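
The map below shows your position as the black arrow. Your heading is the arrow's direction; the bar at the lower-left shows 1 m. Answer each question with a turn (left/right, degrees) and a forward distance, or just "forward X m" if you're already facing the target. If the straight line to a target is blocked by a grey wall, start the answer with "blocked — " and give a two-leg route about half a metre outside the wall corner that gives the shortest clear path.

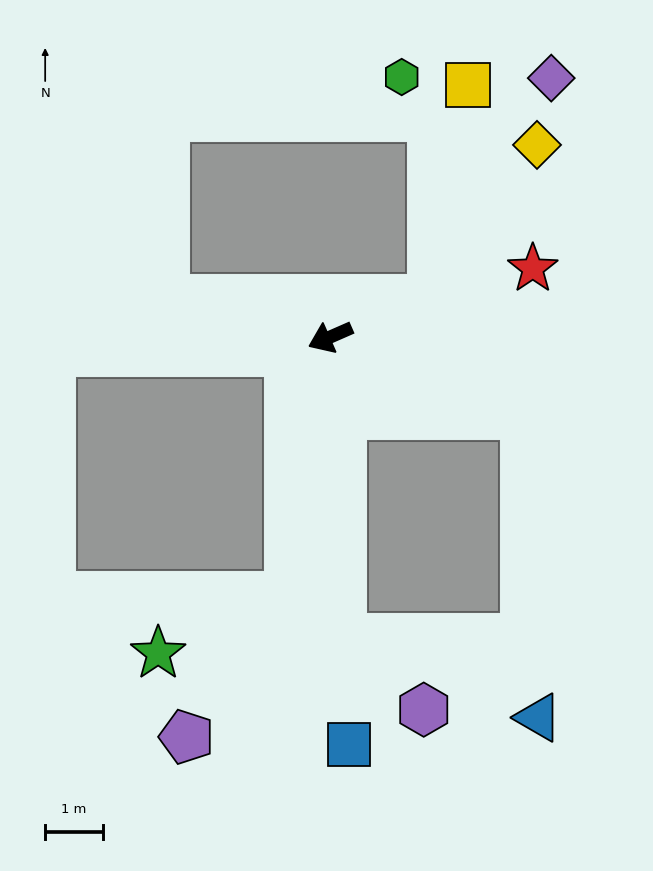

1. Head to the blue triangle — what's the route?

blocked — turn left 135°, forward 3.6 m, then turn right 66°, forward 5.2 m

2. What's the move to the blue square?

turn left 69°, forward 7.1 m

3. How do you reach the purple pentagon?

blocked — turn left 57°, forward 4.5 m, then turn right 27°, forward 3.0 m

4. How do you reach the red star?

turn left 175°, forward 3.7 m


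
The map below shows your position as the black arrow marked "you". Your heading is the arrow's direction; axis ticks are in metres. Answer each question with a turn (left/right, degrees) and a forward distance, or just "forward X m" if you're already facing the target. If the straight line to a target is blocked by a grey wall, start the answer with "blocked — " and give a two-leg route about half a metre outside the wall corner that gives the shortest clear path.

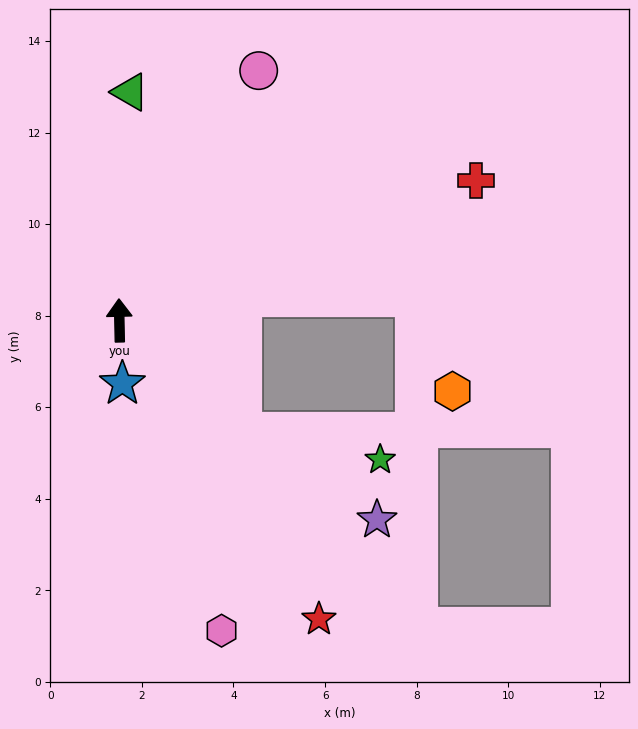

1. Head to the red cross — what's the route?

turn right 70°, forward 8.4 m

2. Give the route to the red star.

turn right 147°, forward 7.8 m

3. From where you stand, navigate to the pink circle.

turn right 30°, forward 6.2 m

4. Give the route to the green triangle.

turn right 4°, forward 5.0 m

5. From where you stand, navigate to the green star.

blocked — turn right 133°, forward 3.6 m, then turn left 30°, forward 3.1 m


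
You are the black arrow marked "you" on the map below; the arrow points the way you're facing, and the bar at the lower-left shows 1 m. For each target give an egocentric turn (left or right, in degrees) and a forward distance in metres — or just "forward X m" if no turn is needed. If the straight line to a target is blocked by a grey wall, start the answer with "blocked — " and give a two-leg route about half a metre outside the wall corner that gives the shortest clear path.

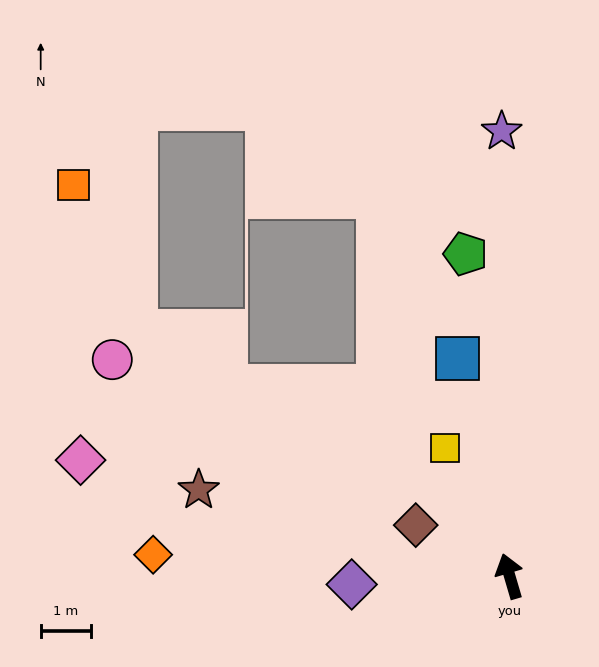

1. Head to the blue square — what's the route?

turn right 3°, forward 4.4 m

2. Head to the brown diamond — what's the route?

turn left 45°, forward 2.1 m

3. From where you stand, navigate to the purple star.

turn right 15°, forward 8.8 m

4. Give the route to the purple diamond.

turn left 77°, forward 3.1 m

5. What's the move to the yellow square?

turn left 10°, forward 2.8 m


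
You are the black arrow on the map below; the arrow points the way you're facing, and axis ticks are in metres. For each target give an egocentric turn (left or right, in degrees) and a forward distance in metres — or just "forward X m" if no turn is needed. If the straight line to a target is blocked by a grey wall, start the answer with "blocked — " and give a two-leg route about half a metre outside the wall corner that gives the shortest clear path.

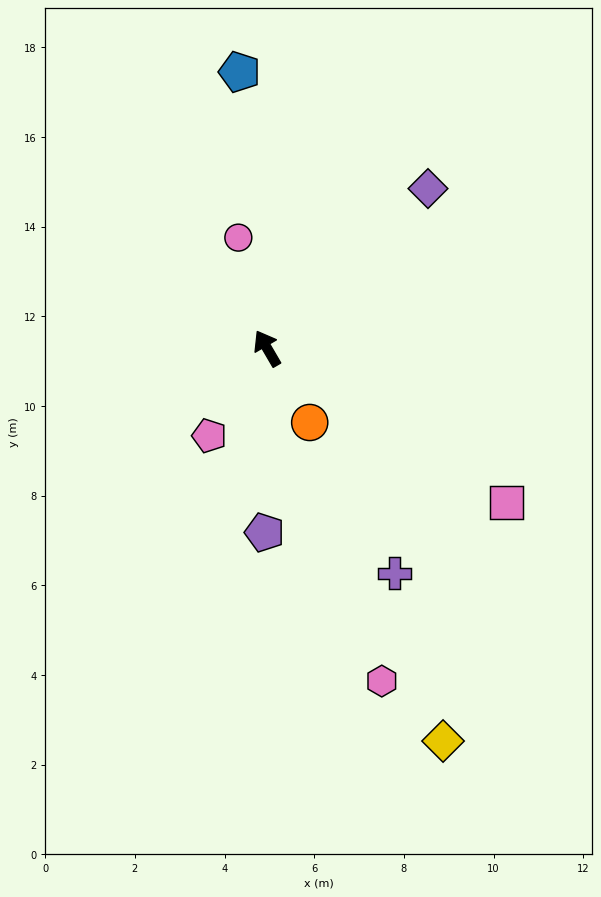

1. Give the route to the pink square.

turn right 153°, forward 6.3 m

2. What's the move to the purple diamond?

turn right 75°, forward 5.1 m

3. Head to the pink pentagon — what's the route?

turn left 116°, forward 2.3 m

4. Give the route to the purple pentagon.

turn left 149°, forward 4.1 m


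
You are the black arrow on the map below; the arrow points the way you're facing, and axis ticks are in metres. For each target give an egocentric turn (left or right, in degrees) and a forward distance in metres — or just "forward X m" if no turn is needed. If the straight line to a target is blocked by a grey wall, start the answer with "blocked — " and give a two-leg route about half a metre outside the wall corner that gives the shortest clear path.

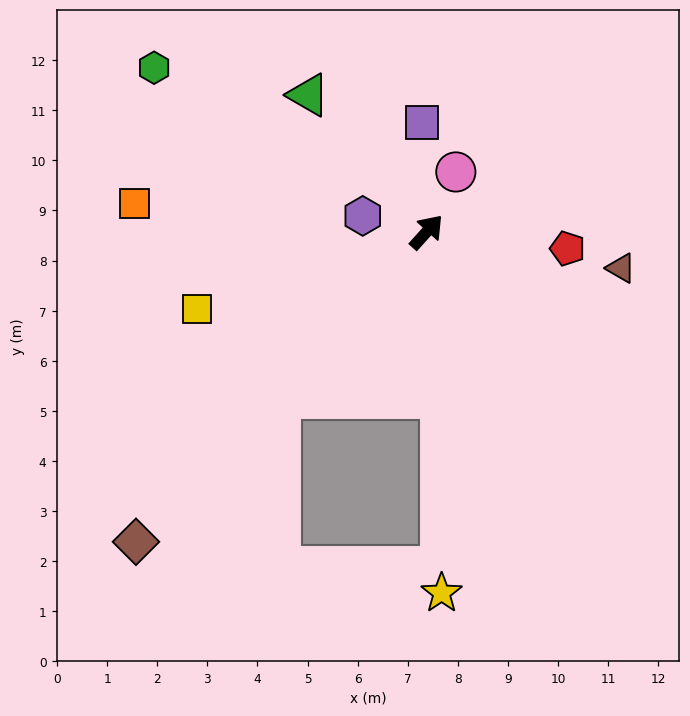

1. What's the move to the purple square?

turn left 45°, forward 2.2 m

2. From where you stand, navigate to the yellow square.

turn left 151°, forward 4.8 m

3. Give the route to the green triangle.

turn left 83°, forward 3.6 m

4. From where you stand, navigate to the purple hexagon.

turn left 118°, forward 1.3 m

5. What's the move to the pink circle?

turn left 16°, forward 1.3 m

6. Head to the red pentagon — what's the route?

turn right 55°, forward 2.8 m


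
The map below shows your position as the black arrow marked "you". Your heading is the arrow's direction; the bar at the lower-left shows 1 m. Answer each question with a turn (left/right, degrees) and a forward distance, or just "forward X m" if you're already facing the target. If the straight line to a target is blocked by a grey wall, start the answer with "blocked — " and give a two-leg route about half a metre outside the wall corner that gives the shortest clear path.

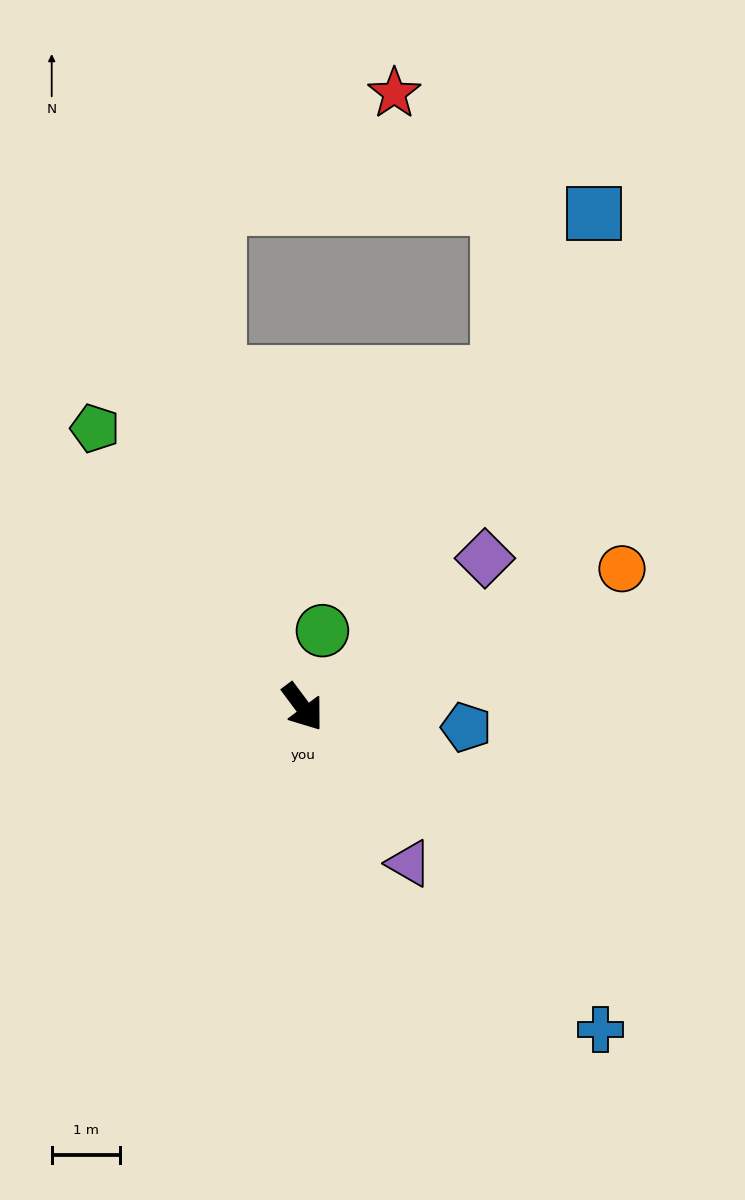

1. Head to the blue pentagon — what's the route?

turn left 46°, forward 2.4 m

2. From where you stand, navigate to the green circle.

turn left 129°, forward 1.2 m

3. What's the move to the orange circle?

turn left 77°, forward 5.1 m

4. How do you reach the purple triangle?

turn right 3°, forward 2.8 m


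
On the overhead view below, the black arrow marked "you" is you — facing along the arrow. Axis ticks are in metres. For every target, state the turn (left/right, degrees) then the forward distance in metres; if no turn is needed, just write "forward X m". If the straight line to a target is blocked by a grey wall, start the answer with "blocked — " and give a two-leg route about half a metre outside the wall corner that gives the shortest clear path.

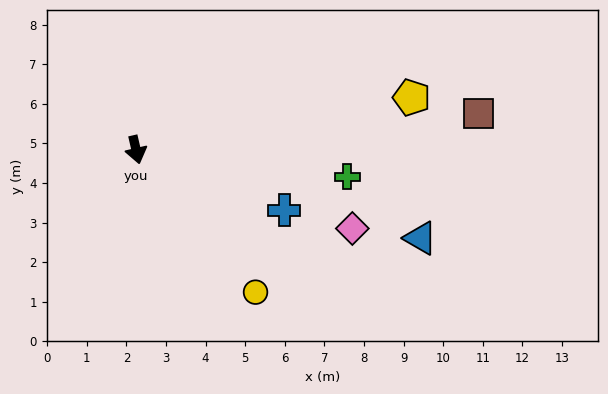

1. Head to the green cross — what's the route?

turn left 70°, forward 5.4 m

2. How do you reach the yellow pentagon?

turn left 88°, forward 7.1 m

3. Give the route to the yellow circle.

turn left 27°, forward 4.7 m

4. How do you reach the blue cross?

turn left 55°, forward 4.0 m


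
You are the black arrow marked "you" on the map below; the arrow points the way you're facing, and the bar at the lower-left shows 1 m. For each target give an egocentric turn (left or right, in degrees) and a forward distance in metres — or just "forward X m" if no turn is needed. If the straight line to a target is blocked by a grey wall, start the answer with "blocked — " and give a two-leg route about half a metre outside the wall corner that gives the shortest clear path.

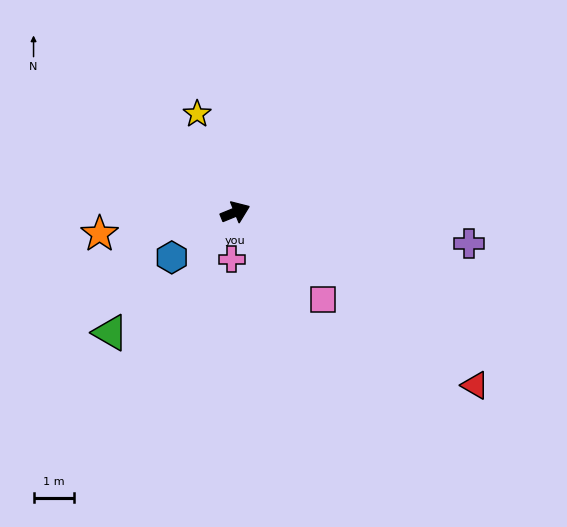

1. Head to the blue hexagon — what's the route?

turn right 167°, forward 1.9 m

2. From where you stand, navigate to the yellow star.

turn left 89°, forward 2.6 m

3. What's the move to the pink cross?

turn right 117°, forward 1.2 m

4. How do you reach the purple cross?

turn right 30°, forward 5.8 m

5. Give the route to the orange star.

turn left 167°, forward 3.4 m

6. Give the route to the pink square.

turn right 67°, forward 3.0 m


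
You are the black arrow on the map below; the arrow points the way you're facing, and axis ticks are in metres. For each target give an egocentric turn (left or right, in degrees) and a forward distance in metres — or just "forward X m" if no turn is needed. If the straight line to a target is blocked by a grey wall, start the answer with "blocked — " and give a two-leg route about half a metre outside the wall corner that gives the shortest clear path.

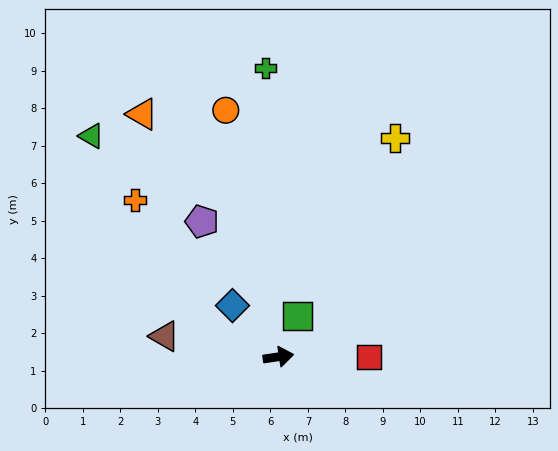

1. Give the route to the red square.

turn right 9°, forward 2.4 m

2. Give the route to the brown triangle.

turn left 161°, forward 3.1 m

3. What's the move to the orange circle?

turn left 94°, forward 6.7 m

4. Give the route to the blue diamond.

turn left 123°, forward 1.8 m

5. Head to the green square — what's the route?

turn left 56°, forward 1.2 m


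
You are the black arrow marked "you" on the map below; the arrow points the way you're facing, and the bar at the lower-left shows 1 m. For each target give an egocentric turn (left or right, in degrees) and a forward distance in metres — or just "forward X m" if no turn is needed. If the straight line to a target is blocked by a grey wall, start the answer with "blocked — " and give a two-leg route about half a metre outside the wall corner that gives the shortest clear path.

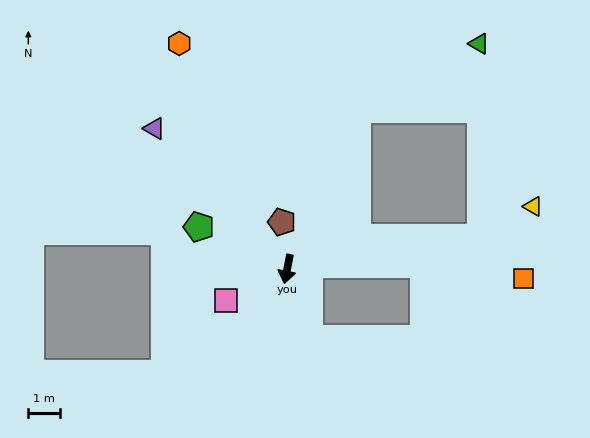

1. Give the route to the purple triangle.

turn right 126°, forward 6.0 m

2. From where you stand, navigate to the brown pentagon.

turn right 162°, forward 1.5 m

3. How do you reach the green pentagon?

turn right 105°, forward 3.1 m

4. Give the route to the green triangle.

blocked — turn left 167°, forward 5.4 m, then turn right 38°, forward 4.3 m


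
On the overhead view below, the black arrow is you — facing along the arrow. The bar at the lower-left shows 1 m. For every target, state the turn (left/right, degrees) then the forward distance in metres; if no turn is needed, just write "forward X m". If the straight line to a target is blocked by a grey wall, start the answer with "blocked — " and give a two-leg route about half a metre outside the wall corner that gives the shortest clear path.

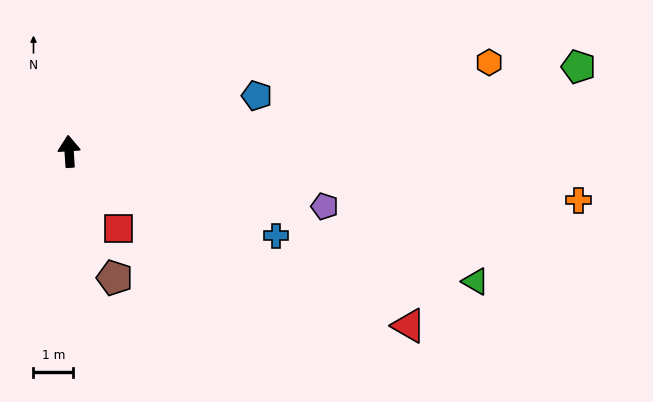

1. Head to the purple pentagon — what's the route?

turn right 106°, forward 6.6 m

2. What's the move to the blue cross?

turn right 116°, forward 5.6 m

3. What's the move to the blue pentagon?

turn right 77°, forward 4.9 m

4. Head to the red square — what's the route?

turn right 151°, forward 2.3 m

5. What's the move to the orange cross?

turn right 99°, forward 12.9 m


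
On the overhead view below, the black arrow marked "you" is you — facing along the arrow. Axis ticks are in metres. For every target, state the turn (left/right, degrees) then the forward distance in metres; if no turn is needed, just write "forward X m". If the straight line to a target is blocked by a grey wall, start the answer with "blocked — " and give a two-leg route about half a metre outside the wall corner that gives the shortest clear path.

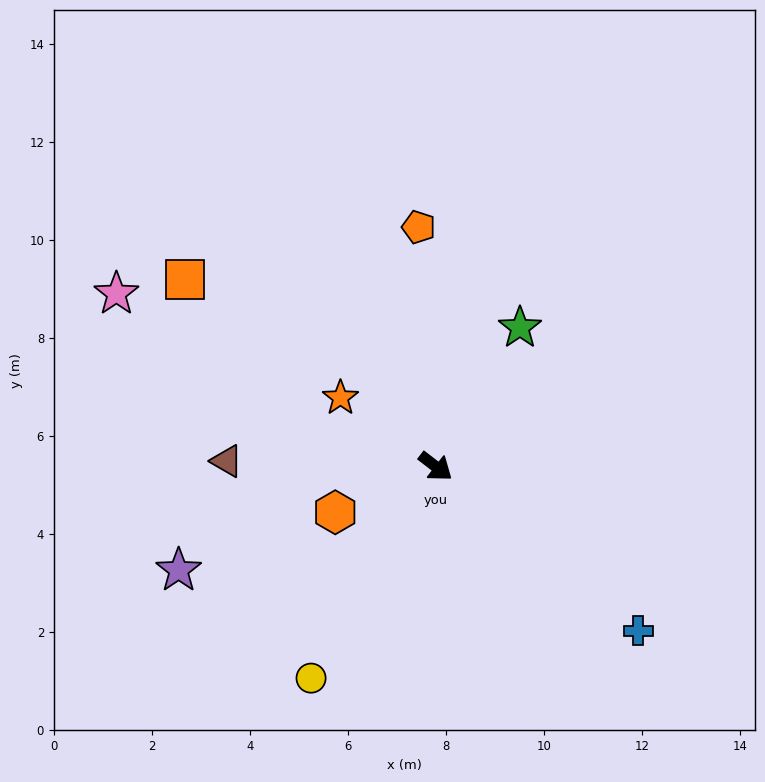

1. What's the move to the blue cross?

forward 5.3 m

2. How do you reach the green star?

turn left 96°, forward 3.3 m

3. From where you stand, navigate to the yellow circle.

turn right 83°, forward 5.0 m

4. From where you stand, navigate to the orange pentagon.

turn left 132°, forward 4.9 m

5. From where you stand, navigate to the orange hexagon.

turn right 118°, forward 2.3 m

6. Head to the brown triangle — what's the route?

turn right 144°, forward 4.3 m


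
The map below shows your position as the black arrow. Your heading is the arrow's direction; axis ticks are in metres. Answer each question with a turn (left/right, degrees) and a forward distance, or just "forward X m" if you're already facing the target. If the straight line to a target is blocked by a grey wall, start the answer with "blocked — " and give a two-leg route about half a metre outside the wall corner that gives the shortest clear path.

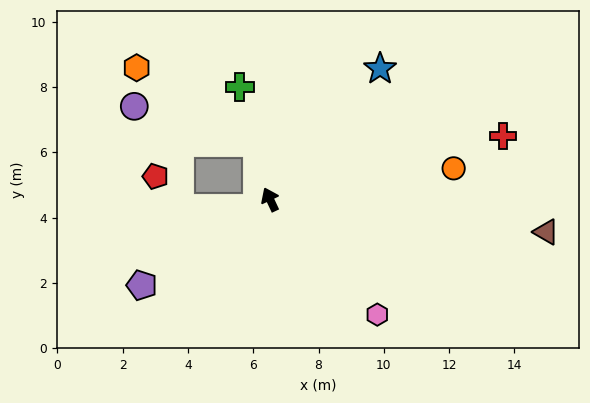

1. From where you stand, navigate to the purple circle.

blocked — turn right 12°, forward 1.8 m, then turn left 60°, forward 3.9 m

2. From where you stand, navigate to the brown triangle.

turn right 122°, forward 8.5 m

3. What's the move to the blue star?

turn right 65°, forward 5.2 m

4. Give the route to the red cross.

turn right 100°, forward 7.4 m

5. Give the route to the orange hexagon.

blocked — turn right 12°, forward 1.8 m, then turn left 45°, forward 4.3 m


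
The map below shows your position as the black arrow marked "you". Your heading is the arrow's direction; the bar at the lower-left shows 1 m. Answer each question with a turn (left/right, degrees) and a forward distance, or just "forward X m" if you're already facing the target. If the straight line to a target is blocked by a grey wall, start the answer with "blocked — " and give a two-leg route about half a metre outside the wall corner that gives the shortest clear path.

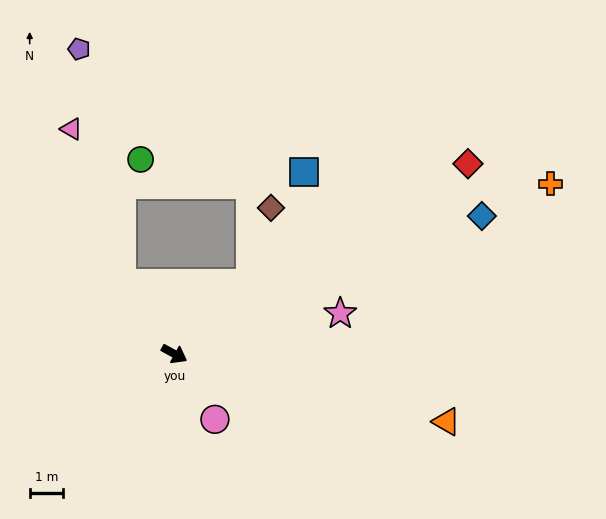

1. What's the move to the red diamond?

turn left 62°, forward 10.5 m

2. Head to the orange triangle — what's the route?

turn left 15°, forward 8.4 m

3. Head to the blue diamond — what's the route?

turn left 53°, forward 10.1 m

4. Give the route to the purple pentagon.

blocked — turn left 155°, forward 2.6 m, then turn right 26°, forward 7.1 m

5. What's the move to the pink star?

turn left 42°, forward 5.1 m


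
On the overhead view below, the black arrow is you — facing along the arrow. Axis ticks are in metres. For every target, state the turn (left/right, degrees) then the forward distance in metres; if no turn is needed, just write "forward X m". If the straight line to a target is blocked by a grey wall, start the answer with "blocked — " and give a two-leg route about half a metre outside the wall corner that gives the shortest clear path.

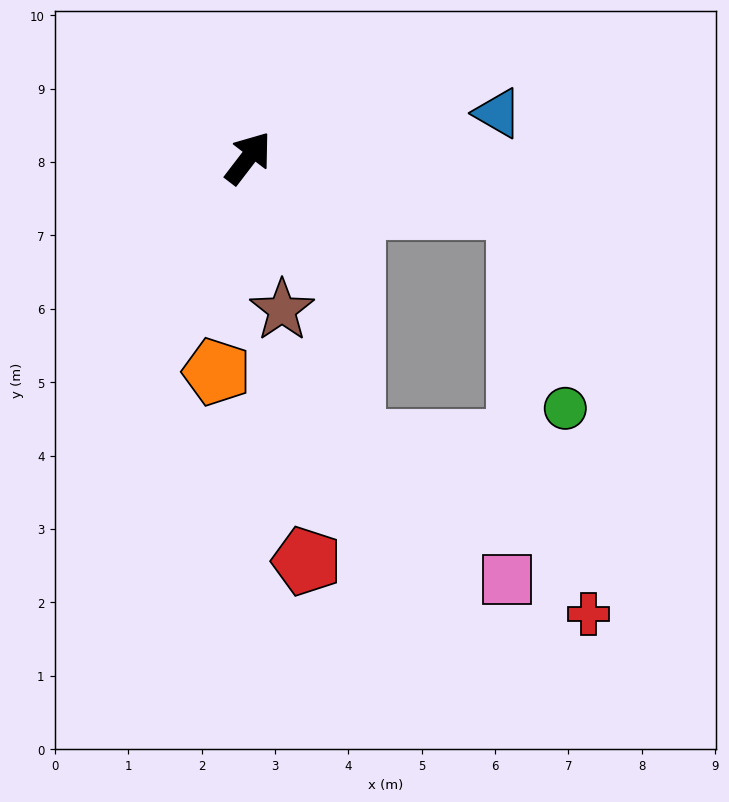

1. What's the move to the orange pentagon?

turn right 151°, forward 2.9 m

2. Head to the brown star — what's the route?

turn right 130°, forward 2.1 m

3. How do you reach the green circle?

blocked — turn right 63°, forward 3.7 m, then turn right 66°, forward 2.8 m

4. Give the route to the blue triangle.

turn right 42°, forward 3.5 m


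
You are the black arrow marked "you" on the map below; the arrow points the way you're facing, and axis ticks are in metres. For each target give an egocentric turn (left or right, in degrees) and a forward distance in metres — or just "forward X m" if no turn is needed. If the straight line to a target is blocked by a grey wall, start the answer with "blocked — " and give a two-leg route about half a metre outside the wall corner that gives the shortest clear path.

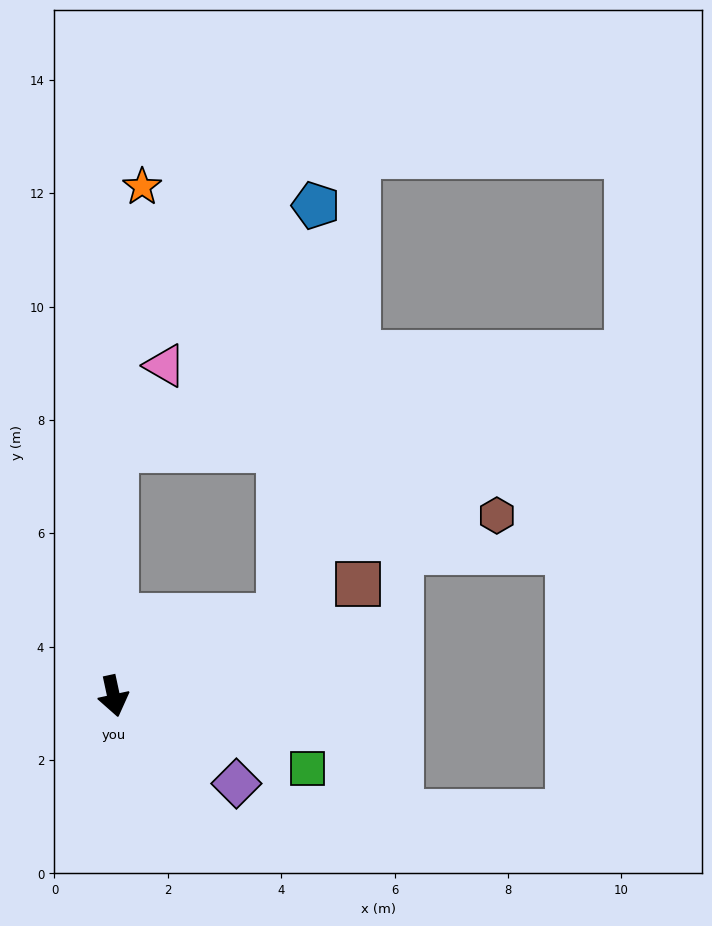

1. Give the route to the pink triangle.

blocked — turn left 168°, forward 4.4 m, then turn right 31°, forward 1.7 m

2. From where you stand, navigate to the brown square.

turn left 103°, forward 4.7 m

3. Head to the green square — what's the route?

turn left 57°, forward 3.6 m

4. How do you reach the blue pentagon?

blocked — turn left 103°, forward 3.3 m, then turn left 60°, forward 7.3 m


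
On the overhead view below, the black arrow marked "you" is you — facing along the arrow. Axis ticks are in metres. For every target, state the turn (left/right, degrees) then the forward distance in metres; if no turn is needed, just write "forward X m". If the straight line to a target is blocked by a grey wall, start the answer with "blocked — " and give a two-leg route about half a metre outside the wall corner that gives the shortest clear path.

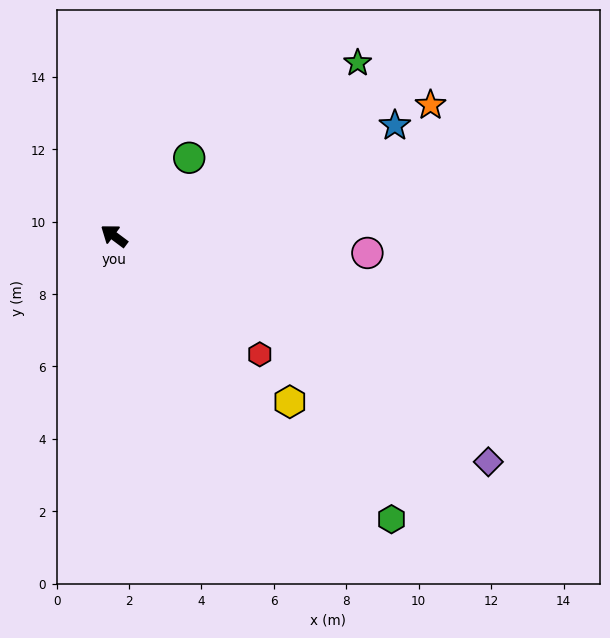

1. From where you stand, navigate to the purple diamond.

turn right 174°, forward 12.1 m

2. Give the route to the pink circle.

turn right 147°, forward 7.0 m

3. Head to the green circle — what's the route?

turn right 97°, forward 3.0 m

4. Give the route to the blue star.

turn right 122°, forward 8.3 m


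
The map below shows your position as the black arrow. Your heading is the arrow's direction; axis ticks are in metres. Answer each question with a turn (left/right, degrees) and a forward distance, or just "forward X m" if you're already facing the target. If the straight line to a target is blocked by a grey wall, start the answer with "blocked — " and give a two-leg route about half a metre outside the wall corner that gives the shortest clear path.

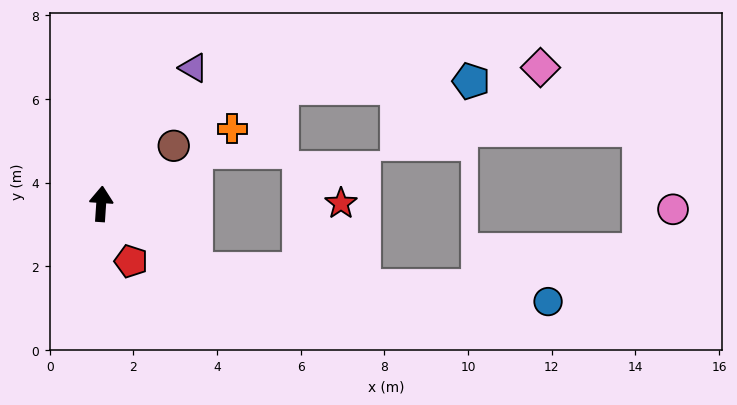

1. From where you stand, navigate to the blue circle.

blocked — turn right 121°, forward 2.7 m, then turn left 30°, forward 8.5 m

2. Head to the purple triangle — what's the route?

turn right 30°, forward 3.9 m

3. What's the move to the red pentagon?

turn right 149°, forward 1.5 m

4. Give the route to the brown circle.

turn right 47°, forward 2.2 m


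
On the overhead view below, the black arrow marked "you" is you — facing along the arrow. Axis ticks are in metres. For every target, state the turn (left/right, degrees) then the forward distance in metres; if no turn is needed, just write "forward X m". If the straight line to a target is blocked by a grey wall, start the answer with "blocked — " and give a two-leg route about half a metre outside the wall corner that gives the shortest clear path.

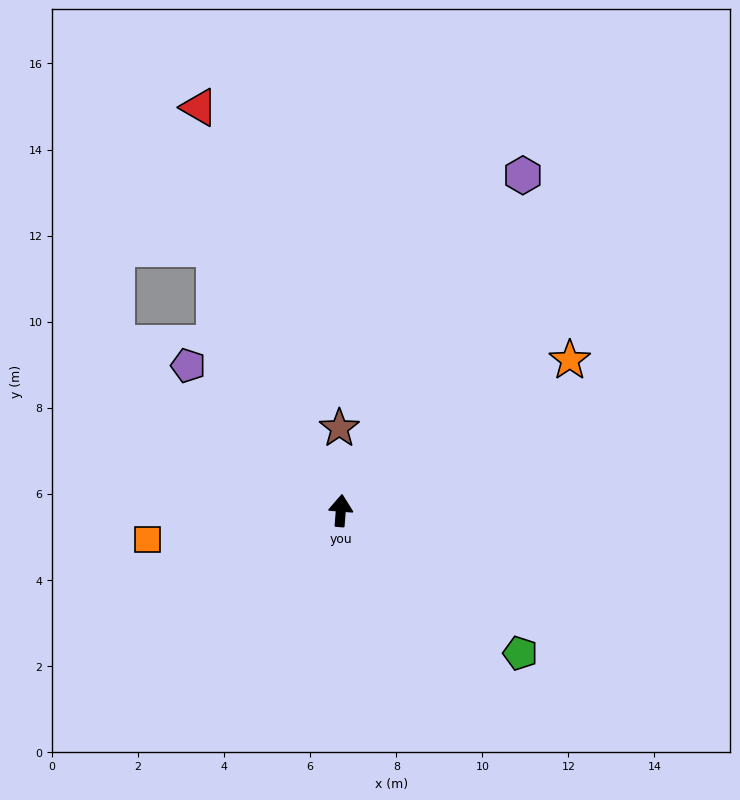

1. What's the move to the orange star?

turn right 52°, forward 6.4 m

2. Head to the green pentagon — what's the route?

turn right 124°, forward 5.3 m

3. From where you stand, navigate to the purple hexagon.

turn right 24°, forward 8.9 m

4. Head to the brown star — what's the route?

turn left 5°, forward 1.9 m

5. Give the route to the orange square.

turn left 103°, forward 4.5 m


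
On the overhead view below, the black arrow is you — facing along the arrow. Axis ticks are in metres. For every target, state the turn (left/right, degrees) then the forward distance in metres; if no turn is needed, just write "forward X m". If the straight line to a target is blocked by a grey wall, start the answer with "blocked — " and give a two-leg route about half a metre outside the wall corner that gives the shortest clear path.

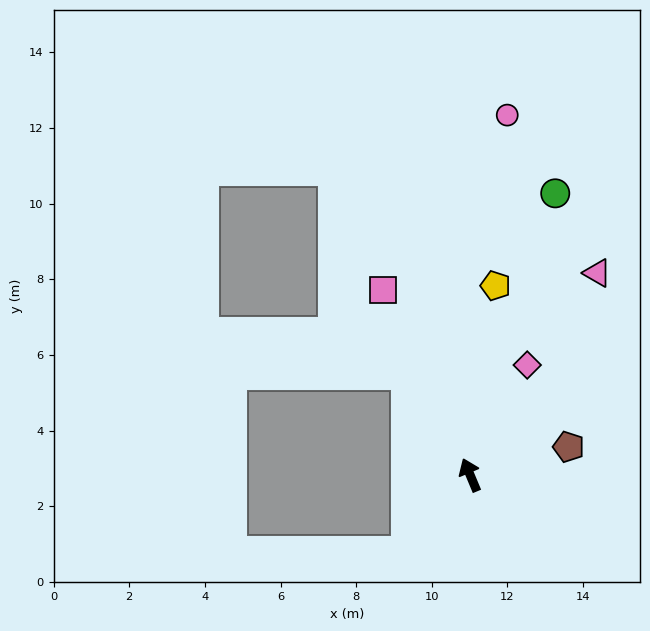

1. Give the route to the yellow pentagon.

turn right 30°, forward 5.0 m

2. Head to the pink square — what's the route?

turn left 3°, forward 5.4 m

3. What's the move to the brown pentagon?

turn right 97°, forward 2.7 m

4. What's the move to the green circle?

turn right 40°, forward 7.8 m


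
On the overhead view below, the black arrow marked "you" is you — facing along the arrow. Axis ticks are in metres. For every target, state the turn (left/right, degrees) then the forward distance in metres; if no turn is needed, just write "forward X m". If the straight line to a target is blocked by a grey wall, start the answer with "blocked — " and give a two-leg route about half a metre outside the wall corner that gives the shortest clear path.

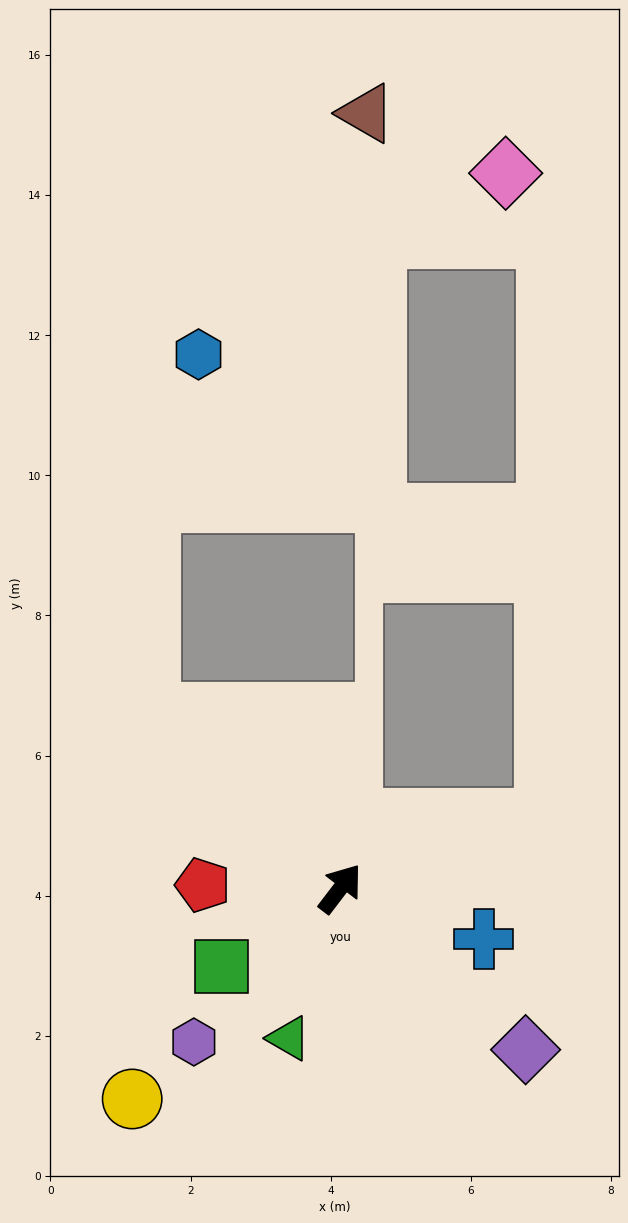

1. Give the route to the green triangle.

turn right 162°, forward 2.3 m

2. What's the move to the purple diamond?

turn right 94°, forward 3.5 m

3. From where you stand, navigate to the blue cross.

turn right 72°, forward 2.2 m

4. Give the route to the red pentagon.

turn left 126°, forward 2.0 m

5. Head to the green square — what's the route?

turn left 161°, forward 2.0 m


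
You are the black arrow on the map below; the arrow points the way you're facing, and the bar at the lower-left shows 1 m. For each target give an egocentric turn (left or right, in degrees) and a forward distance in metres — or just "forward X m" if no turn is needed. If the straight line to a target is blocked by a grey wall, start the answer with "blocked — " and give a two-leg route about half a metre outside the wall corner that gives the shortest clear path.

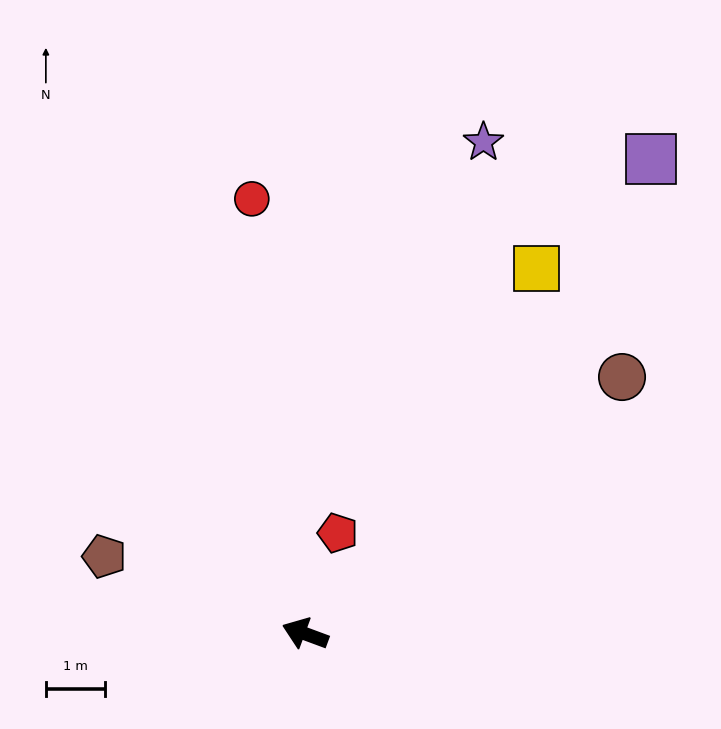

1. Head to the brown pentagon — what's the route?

forward 3.6 m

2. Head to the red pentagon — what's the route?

turn right 88°, forward 1.8 m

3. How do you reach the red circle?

turn right 63°, forward 7.4 m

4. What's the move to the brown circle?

turn right 121°, forward 6.9 m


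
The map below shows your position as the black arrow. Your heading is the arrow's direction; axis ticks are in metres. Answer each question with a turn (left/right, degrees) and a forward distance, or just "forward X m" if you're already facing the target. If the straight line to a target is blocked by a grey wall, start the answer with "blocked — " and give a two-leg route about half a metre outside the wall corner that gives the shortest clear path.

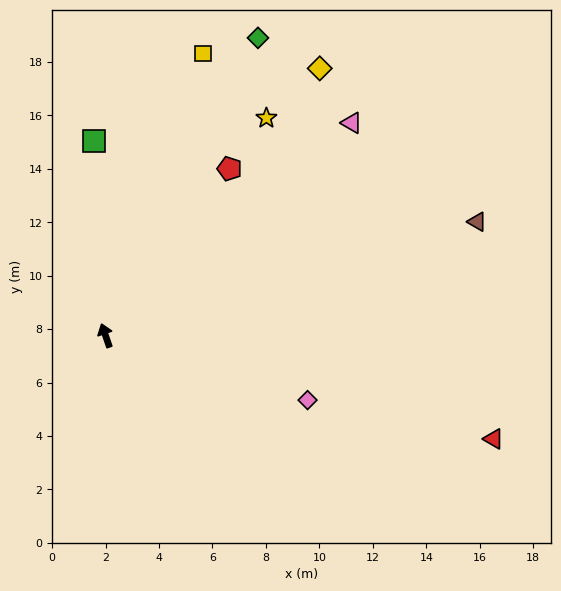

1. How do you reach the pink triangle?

turn right 68°, forward 12.2 m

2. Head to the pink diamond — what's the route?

turn right 127°, forward 7.9 m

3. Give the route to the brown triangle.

turn right 92°, forward 14.5 m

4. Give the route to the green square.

turn right 15°, forward 7.3 m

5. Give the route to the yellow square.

turn right 38°, forward 11.2 m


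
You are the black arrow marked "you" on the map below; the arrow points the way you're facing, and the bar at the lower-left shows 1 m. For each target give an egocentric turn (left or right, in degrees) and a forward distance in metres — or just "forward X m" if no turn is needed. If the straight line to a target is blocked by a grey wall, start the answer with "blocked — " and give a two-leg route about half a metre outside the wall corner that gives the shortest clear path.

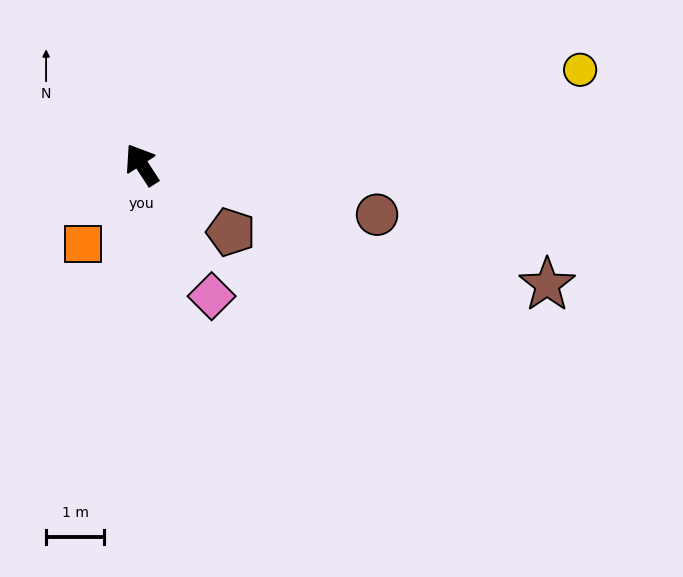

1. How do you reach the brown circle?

turn right 135°, forward 4.1 m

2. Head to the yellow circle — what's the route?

turn right 111°, forward 7.7 m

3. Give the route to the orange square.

turn left 111°, forward 1.7 m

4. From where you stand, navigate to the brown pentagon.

turn right 160°, forward 1.9 m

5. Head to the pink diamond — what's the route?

turn left 175°, forward 2.6 m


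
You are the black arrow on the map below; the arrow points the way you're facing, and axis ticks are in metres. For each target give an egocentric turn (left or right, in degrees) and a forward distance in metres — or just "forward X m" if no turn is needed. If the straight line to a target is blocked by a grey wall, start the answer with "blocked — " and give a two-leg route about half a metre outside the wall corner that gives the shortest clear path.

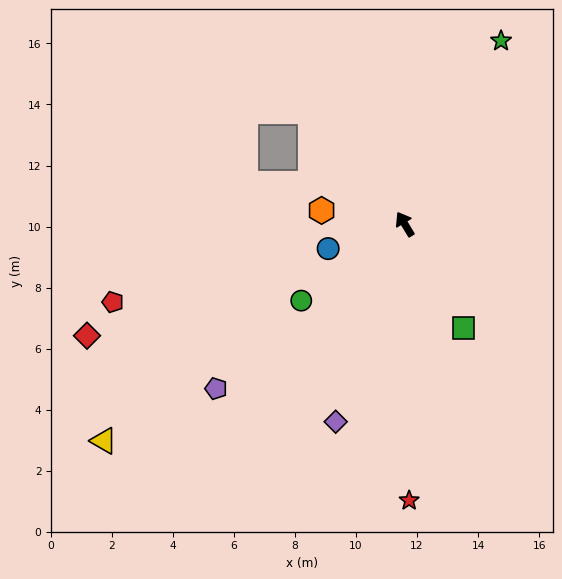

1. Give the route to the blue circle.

turn left 77°, forward 2.6 m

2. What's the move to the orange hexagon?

turn left 50°, forward 2.8 m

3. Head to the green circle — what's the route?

turn left 95°, forward 4.2 m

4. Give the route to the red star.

turn left 150°, forward 9.1 m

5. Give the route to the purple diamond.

turn left 130°, forward 6.9 m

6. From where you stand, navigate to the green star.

turn right 59°, forward 6.8 m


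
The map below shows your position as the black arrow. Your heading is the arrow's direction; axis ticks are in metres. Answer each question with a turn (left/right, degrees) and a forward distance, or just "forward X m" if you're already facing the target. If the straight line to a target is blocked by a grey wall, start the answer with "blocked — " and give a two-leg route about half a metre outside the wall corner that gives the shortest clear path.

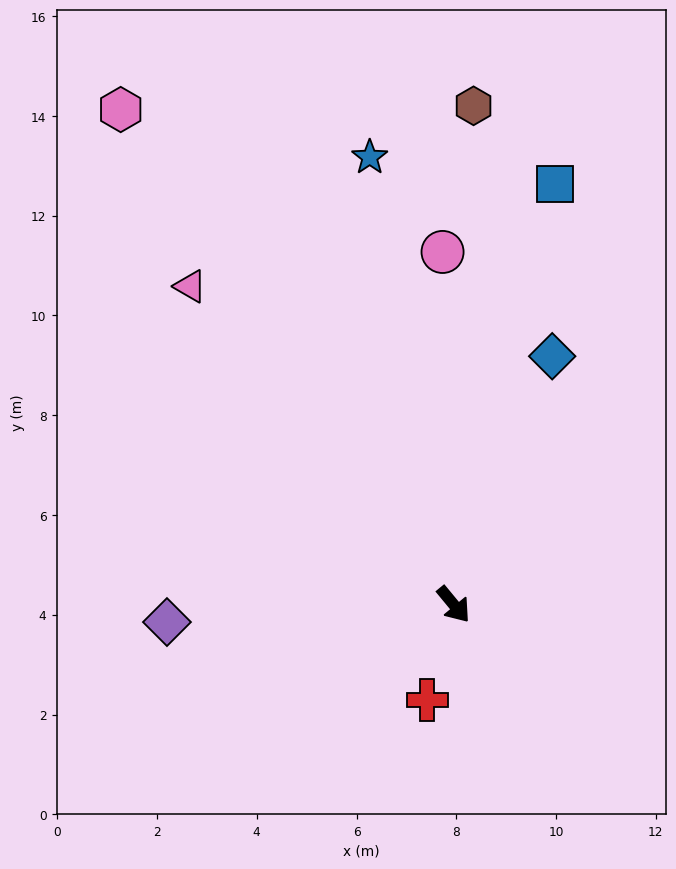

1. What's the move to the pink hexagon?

turn left 174°, forward 12.0 m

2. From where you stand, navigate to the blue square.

turn left 127°, forward 8.7 m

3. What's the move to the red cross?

turn right 55°, forward 2.0 m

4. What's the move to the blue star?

turn left 151°, forward 9.1 m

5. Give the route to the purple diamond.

turn right 126°, forward 5.8 m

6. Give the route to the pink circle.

turn left 142°, forward 7.1 m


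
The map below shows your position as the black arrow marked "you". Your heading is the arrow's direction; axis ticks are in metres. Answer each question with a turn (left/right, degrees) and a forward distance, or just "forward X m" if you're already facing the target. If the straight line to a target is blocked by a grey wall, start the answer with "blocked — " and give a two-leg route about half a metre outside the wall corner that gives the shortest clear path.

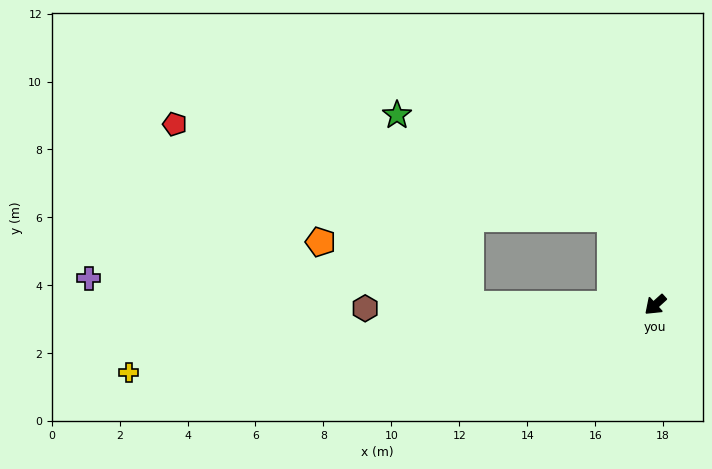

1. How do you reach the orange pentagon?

blocked — turn right 42°, forward 5.5 m, then turn right 23°, forward 4.8 m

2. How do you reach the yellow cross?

turn right 35°, forward 15.6 m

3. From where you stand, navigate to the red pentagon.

blocked — turn right 42°, forward 5.5 m, then turn right 32°, forward 10.2 m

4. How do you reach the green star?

blocked — turn right 105°, forward 2.9 m, then turn left 37°, forward 7.0 m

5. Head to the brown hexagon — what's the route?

turn right 42°, forward 8.5 m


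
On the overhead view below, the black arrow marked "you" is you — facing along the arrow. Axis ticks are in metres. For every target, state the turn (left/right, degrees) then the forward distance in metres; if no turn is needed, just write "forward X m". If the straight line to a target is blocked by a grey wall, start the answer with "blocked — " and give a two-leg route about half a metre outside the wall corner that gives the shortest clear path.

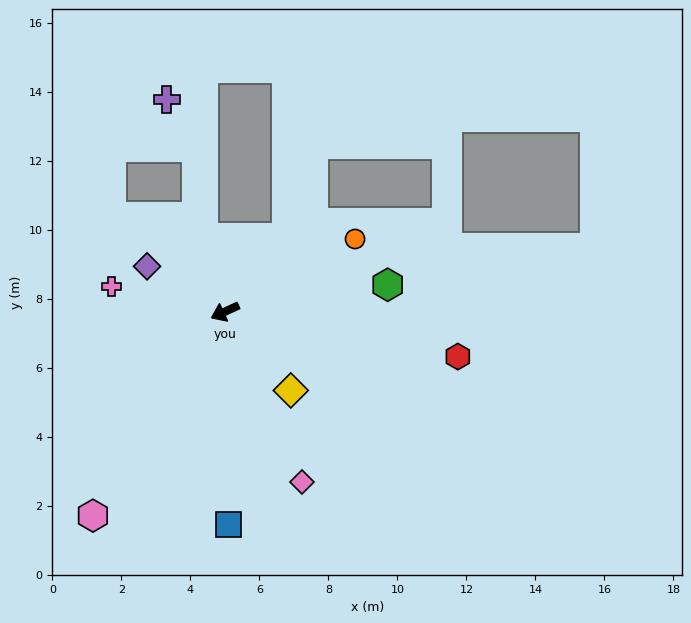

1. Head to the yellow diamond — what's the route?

turn left 105°, forward 3.0 m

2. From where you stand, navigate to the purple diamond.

turn right 55°, forward 2.6 m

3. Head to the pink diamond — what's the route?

turn left 90°, forward 5.4 m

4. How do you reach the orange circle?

turn right 176°, forward 4.3 m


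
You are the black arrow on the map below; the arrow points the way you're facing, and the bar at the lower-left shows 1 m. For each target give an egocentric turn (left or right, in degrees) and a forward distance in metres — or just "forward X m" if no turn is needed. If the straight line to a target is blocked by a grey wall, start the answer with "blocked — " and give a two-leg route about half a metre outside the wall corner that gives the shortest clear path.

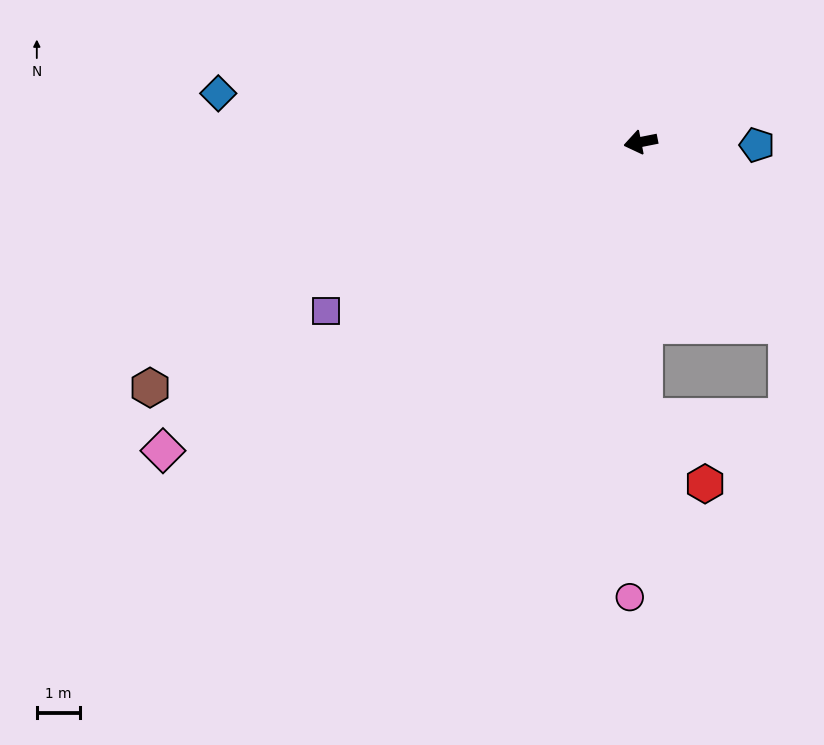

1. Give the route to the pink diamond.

turn left 22°, forward 13.2 m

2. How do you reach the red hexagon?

blocked — turn left 80°, forward 6.4 m, then turn left 40°, forward 2.1 m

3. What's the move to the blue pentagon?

turn left 167°, forward 2.7 m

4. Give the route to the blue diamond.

turn right 18°, forward 9.9 m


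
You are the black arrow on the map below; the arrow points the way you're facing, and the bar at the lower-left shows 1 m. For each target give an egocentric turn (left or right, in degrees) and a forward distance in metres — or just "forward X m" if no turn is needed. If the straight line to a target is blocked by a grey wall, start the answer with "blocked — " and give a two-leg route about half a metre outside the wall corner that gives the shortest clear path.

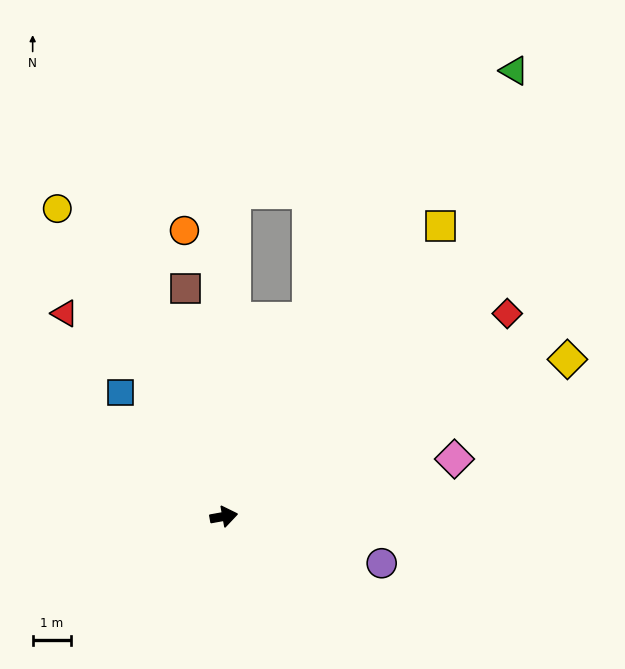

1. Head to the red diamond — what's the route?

turn left 25°, forward 9.1 m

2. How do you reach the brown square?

turn left 89°, forward 6.0 m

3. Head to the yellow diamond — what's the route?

turn left 14°, forward 9.8 m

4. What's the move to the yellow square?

turn left 43°, forward 9.4 m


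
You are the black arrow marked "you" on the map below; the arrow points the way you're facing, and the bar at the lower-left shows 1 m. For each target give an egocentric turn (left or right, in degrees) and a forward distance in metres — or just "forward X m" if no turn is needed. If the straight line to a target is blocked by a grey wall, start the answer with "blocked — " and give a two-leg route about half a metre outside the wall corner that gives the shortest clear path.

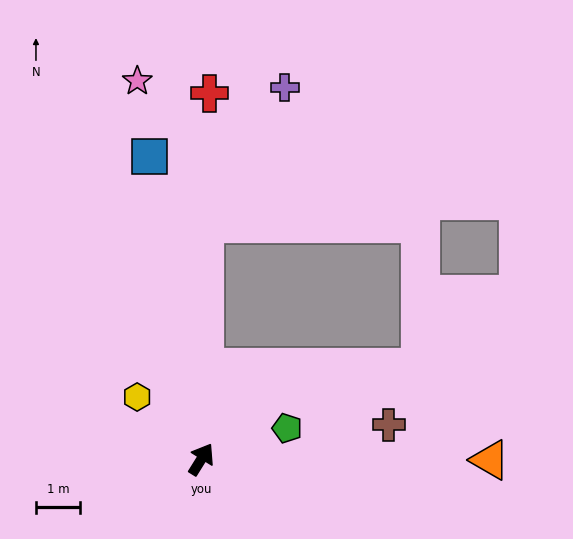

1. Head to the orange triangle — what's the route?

turn right 58°, forward 6.5 m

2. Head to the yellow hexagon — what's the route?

turn left 78°, forward 2.0 m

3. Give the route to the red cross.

turn left 31°, forward 8.2 m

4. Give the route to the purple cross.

blocked — turn left 31°, forward 5.3 m, then turn right 30°, forward 3.5 m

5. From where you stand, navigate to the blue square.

turn left 42°, forward 6.9 m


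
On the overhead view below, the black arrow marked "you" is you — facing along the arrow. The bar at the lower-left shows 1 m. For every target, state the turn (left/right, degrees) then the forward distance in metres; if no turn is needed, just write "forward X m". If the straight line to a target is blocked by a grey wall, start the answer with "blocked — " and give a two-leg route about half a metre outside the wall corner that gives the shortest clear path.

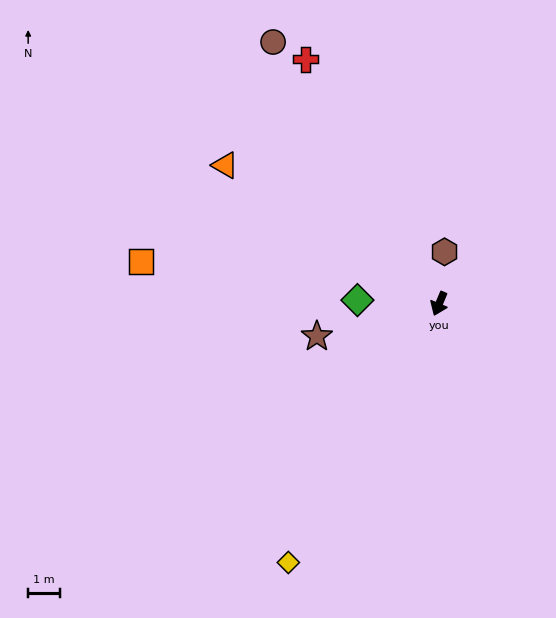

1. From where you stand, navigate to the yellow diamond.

turn right 7°, forward 9.3 m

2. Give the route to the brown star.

turn right 52°, forward 3.9 m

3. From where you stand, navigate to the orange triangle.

turn right 100°, forward 8.0 m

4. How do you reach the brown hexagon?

turn right 163°, forward 1.6 m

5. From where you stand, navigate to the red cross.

turn right 129°, forward 8.7 m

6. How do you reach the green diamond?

turn right 70°, forward 2.6 m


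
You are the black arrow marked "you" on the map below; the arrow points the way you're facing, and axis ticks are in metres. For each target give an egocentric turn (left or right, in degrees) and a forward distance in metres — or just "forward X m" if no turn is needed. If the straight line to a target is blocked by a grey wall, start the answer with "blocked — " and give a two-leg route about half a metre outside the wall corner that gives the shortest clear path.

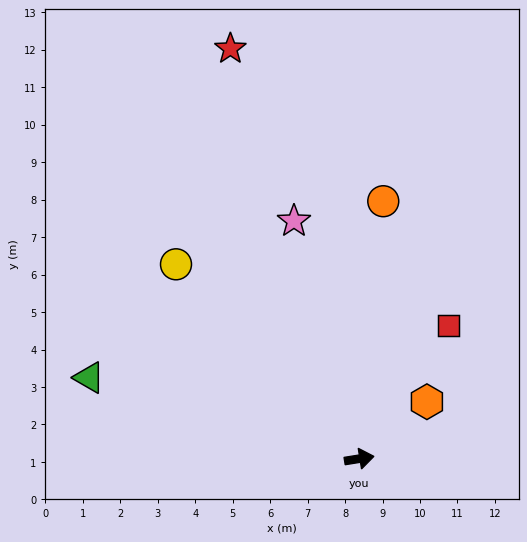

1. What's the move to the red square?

turn left 47°, forward 4.3 m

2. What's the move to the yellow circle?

turn left 124°, forward 7.1 m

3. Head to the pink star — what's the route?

turn left 96°, forward 6.6 m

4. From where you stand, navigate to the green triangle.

turn left 154°, forward 7.5 m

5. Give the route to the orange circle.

turn left 76°, forward 6.9 m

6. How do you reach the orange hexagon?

turn left 31°, forward 2.4 m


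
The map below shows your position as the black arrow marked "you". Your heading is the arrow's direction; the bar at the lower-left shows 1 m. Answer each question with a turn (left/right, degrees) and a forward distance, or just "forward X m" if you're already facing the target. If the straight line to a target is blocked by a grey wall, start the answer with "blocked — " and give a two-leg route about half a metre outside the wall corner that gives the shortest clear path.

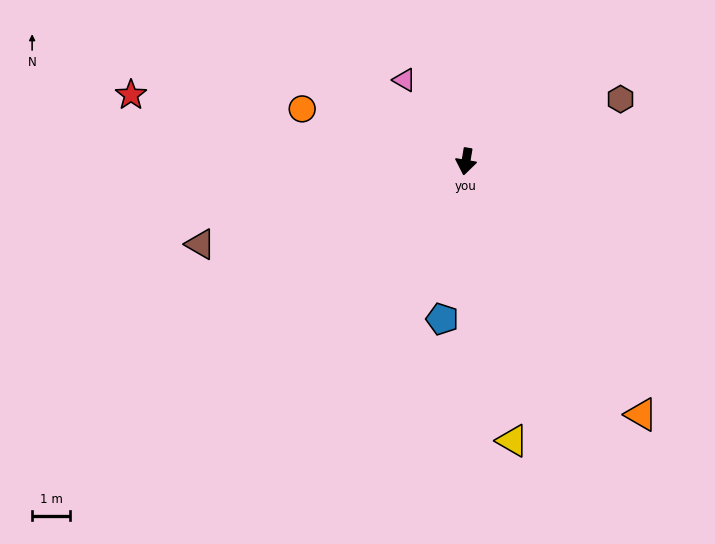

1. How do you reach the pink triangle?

turn right 133°, forward 2.7 m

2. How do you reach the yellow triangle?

turn left 19°, forward 7.5 m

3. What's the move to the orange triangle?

turn left 44°, forward 8.2 m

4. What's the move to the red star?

turn right 92°, forward 9.1 m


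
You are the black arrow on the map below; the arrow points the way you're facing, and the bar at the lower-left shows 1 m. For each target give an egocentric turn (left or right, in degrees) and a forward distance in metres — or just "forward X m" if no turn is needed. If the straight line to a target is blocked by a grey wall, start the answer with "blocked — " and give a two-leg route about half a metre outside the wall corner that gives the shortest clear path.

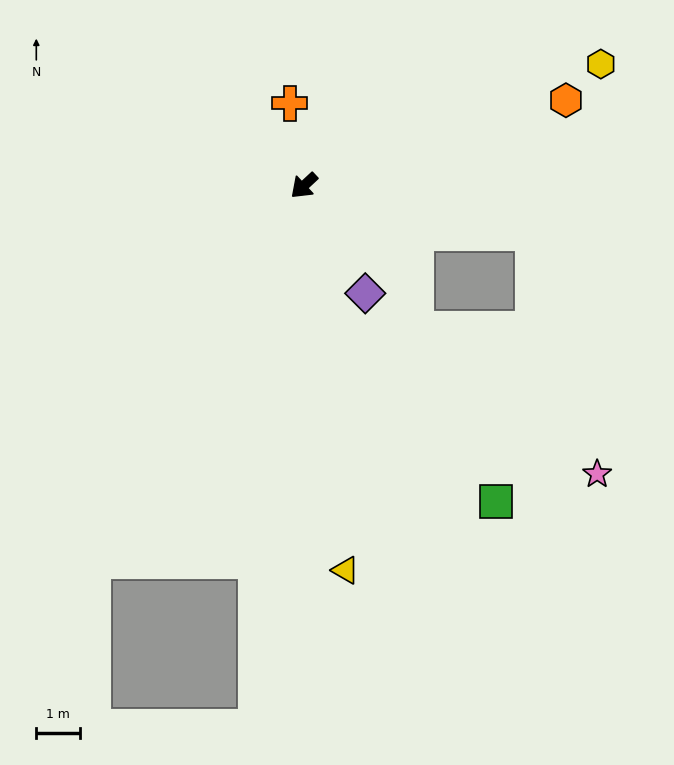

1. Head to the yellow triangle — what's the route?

turn left 53°, forward 8.8 m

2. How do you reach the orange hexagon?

turn left 155°, forward 6.3 m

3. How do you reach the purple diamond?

turn left 77°, forward 2.8 m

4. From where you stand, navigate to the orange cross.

turn right 123°, forward 1.9 m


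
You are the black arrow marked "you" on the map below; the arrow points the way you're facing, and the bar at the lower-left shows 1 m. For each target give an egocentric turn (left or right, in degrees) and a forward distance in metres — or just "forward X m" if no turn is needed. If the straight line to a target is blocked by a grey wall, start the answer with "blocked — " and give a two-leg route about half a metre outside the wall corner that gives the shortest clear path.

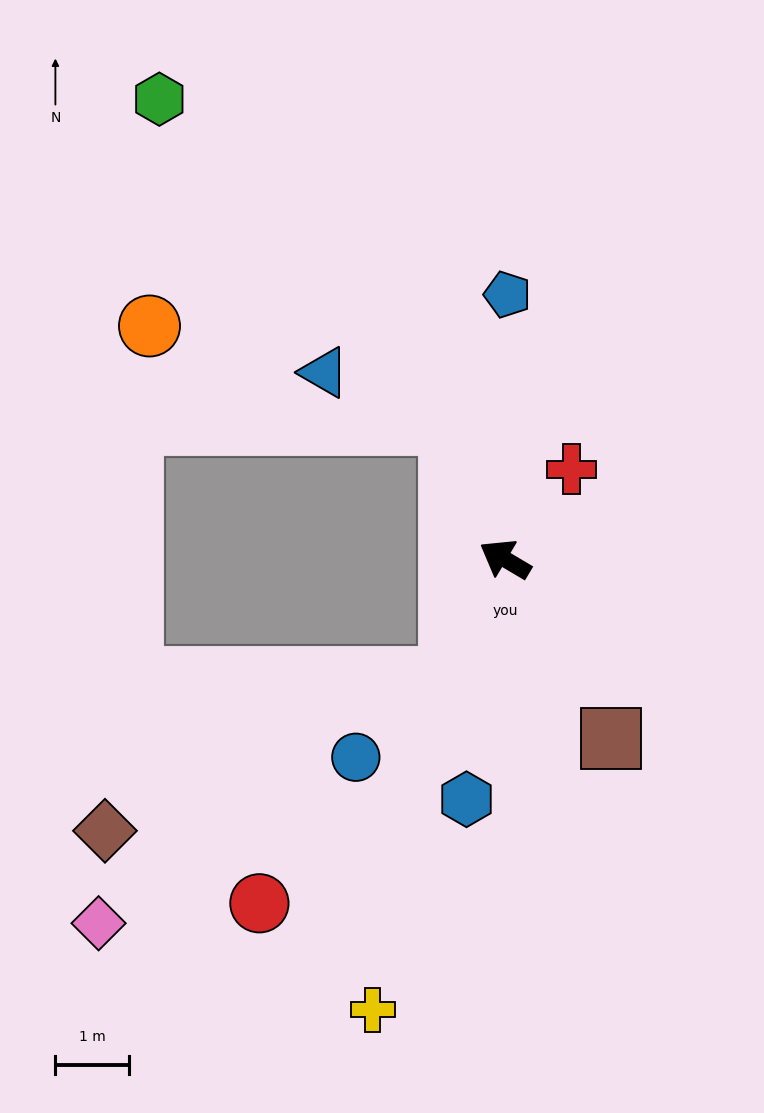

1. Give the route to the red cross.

turn right 96°, forward 1.5 m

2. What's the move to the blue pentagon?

turn right 60°, forward 3.6 m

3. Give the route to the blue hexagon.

turn left 112°, forward 3.3 m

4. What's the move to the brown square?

turn left 151°, forward 2.8 m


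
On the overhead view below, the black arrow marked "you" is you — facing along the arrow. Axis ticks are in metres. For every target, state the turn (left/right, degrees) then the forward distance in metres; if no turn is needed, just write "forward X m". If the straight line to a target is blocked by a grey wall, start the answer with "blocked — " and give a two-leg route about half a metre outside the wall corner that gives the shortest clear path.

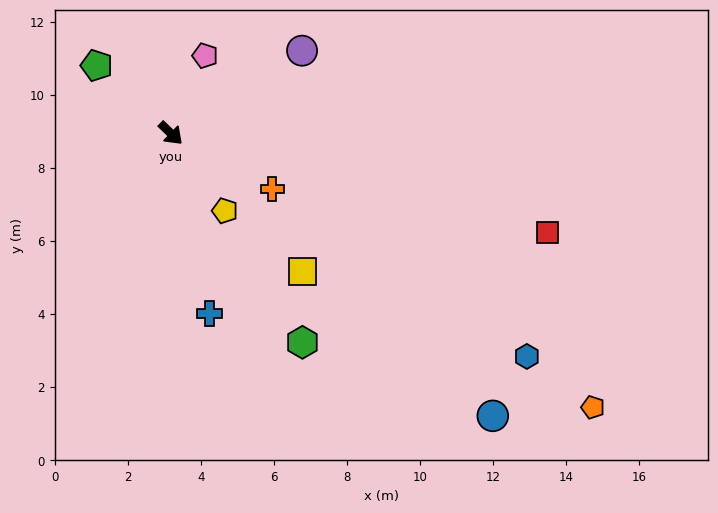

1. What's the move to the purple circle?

turn left 76°, forward 4.2 m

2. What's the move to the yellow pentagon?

turn right 11°, forward 2.6 m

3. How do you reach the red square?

turn left 29°, forward 10.7 m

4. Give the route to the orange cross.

turn left 15°, forward 3.2 m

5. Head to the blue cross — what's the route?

turn right 34°, forward 5.0 m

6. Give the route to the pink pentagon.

turn left 110°, forward 2.3 m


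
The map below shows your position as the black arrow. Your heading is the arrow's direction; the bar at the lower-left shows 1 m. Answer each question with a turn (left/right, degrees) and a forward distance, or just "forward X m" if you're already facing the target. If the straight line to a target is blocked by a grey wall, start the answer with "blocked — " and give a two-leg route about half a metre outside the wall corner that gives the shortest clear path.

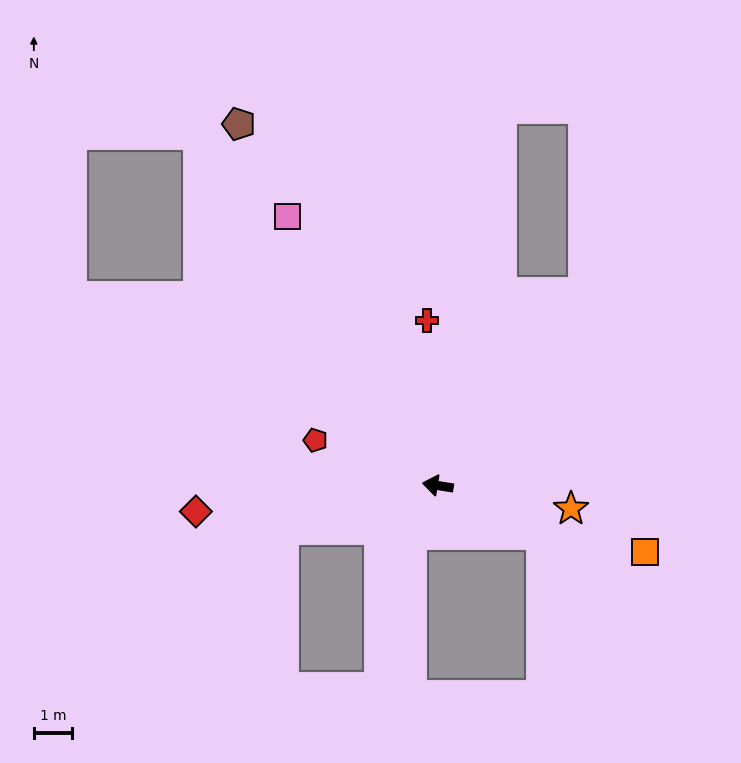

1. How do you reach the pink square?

turn right 52°, forward 8.1 m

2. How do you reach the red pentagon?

turn right 11°, forward 3.4 m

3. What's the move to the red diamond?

turn left 15°, forward 6.4 m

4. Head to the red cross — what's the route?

turn right 77°, forward 4.4 m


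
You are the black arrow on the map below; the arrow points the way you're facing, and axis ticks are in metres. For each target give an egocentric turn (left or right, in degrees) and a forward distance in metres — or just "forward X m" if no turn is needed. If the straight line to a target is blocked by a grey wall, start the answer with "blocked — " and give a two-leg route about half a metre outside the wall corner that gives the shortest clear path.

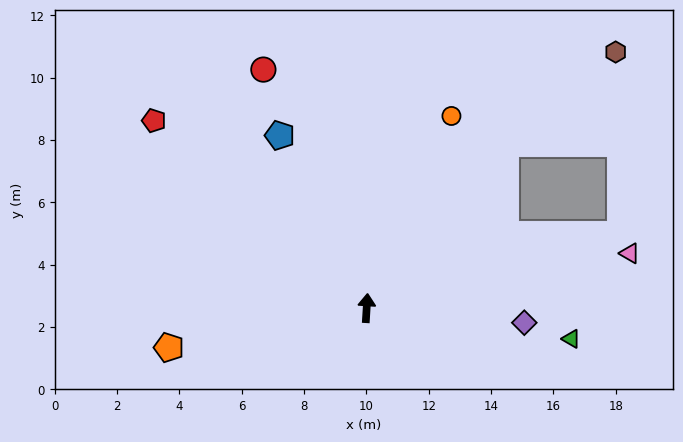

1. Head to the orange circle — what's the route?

turn right 20°, forward 6.7 m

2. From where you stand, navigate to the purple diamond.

turn right 92°, forward 5.1 m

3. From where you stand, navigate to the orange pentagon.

turn left 105°, forward 6.5 m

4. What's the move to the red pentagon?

turn left 52°, forward 9.1 m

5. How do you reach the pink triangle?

turn right 75°, forward 8.6 m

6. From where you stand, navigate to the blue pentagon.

turn left 30°, forward 6.2 m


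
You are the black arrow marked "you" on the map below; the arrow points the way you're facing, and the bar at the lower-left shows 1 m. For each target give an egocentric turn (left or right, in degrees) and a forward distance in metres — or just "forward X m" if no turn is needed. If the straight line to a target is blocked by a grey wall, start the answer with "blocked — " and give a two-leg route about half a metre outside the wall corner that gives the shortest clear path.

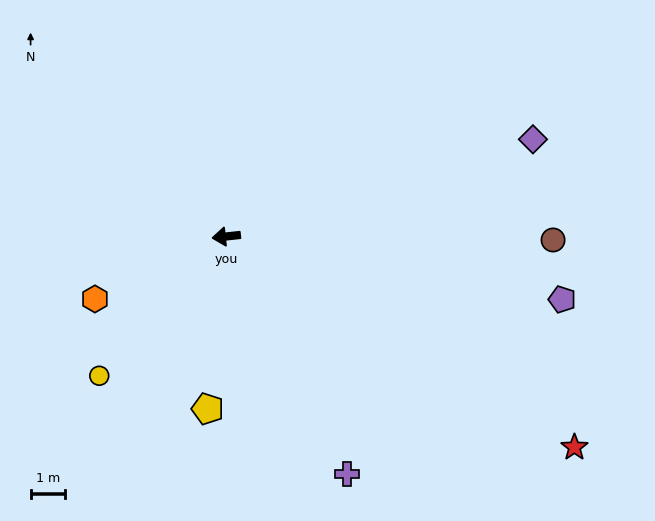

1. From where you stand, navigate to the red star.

turn left 143°, forward 11.9 m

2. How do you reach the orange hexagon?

turn left 19°, forward 4.3 m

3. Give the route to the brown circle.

turn left 173°, forward 9.6 m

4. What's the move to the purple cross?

turn left 111°, forward 7.8 m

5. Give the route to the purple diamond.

turn right 169°, forward 9.4 m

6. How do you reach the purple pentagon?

turn left 163°, forward 10.0 m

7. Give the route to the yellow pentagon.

turn left 78°, forward 5.1 m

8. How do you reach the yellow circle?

turn left 41°, forward 5.5 m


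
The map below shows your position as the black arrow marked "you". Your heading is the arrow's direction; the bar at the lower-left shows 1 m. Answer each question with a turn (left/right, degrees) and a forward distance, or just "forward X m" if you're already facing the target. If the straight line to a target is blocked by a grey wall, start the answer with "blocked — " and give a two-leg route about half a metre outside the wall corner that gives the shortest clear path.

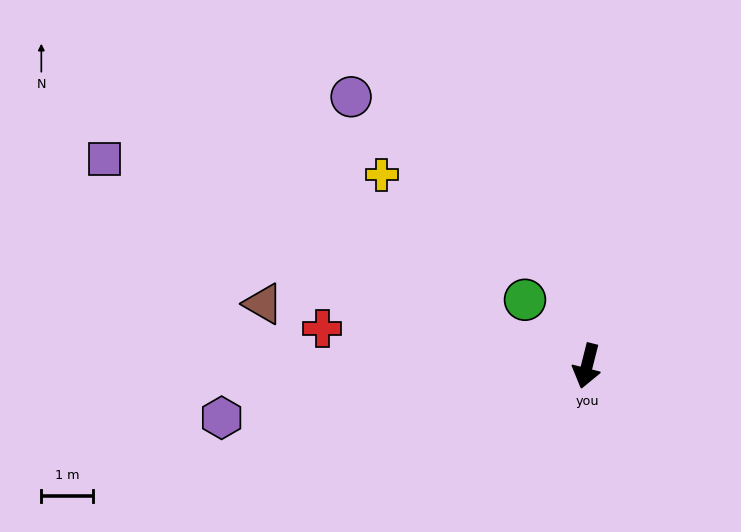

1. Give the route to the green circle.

turn right 123°, forward 1.7 m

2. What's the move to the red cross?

turn right 84°, forward 5.2 m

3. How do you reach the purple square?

turn right 99°, forward 10.1 m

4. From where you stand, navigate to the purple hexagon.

turn right 68°, forward 7.1 m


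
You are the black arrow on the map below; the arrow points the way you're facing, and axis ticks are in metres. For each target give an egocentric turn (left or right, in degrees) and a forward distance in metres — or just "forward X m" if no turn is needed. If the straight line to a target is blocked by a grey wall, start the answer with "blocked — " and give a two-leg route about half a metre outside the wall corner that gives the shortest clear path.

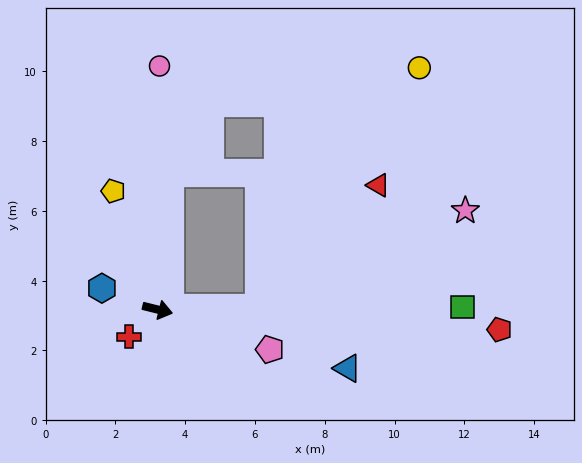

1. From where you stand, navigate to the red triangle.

blocked — turn left 14°, forward 2.9 m, then turn left 46°, forward 4.9 m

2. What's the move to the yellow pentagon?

turn left 124°, forward 3.6 m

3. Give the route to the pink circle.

turn left 103°, forward 7.0 m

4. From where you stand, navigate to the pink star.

blocked — turn left 14°, forward 2.9 m, then turn left 25°, forward 6.5 m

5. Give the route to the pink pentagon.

turn right 6°, forward 3.4 m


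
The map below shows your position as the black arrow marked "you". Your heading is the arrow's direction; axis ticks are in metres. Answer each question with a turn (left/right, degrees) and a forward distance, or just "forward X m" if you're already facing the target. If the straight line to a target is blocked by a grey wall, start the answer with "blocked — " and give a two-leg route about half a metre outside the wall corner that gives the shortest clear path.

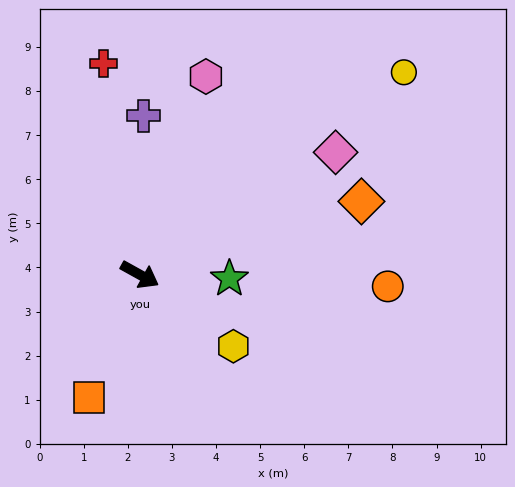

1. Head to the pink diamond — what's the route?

turn left 61°, forward 5.2 m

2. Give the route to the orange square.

turn right 83°, forward 3.0 m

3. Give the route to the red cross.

turn left 129°, forward 4.9 m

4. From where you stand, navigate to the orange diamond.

turn left 47°, forward 5.3 m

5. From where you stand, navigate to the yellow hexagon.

turn right 8°, forward 2.7 m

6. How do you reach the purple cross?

turn left 118°, forward 3.6 m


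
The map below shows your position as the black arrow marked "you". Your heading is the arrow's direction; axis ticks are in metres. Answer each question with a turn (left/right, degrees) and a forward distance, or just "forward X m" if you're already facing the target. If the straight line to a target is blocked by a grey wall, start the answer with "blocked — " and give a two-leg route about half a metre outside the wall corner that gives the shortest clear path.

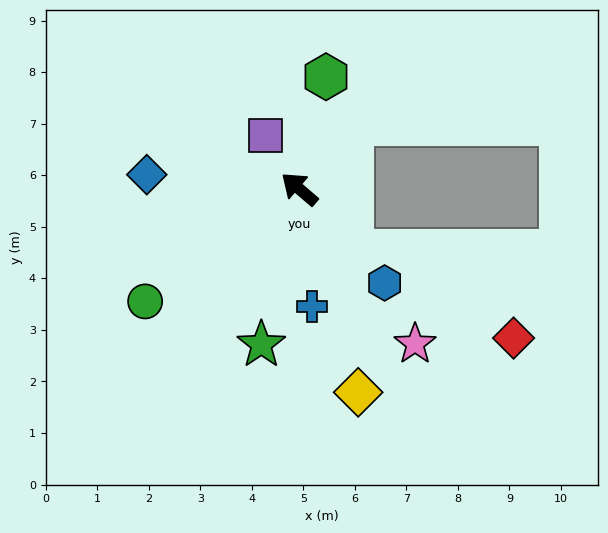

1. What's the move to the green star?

turn left 117°, forward 3.1 m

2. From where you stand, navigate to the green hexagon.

turn right 63°, forward 2.2 m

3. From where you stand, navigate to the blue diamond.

turn left 35°, forward 3.0 m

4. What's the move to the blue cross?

turn left 137°, forward 2.3 m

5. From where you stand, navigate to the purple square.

turn right 17°, forward 1.2 m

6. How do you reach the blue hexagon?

turn left 173°, forward 2.5 m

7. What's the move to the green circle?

turn left 77°, forward 3.7 m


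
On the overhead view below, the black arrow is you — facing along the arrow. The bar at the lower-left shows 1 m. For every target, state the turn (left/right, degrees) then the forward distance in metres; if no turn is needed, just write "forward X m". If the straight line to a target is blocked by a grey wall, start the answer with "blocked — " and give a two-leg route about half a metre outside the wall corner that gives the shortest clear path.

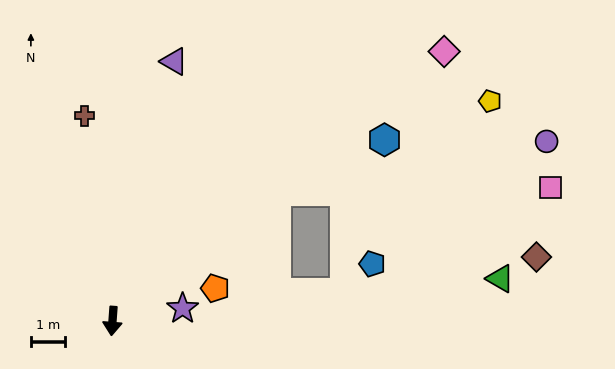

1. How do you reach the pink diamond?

turn left 133°, forward 12.4 m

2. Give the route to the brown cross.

turn right 168°, forward 6.0 m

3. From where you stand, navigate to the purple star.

turn left 104°, forward 2.1 m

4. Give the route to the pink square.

blocked — turn left 133°, forward 6.1 m, then turn right 38°, forward 7.9 m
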